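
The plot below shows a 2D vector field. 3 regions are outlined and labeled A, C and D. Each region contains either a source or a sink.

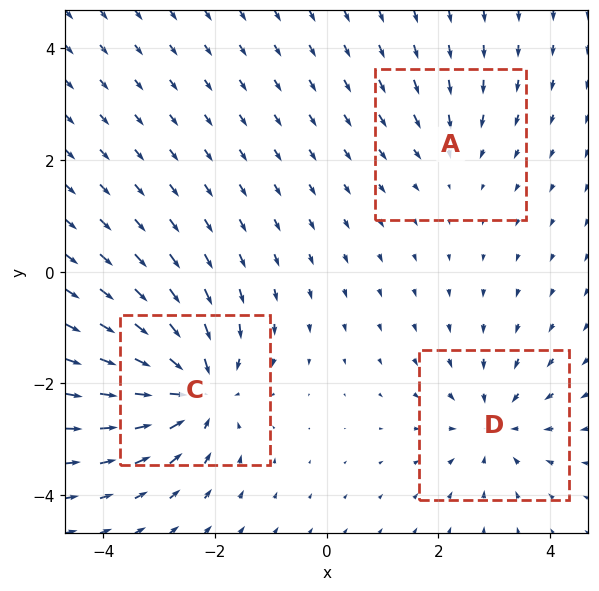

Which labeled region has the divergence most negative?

C

Divergence at each region's feature centre — A: about -2, C: about -5, D: about -3. Region C is most negative.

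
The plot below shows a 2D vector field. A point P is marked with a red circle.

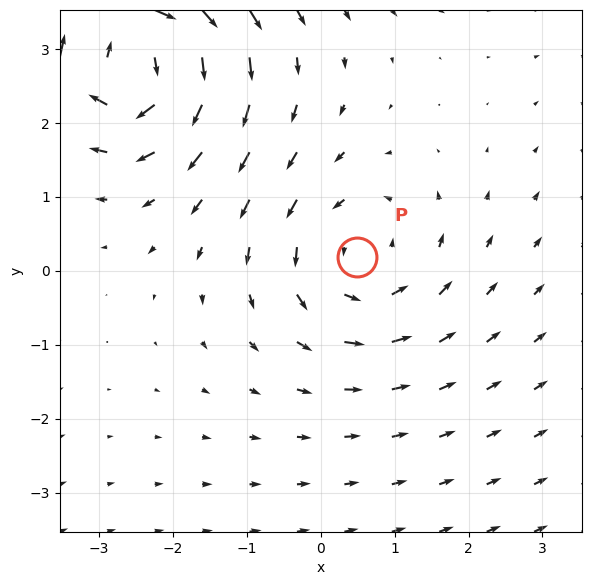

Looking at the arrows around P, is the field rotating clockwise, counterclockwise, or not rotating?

counterclockwise

Near P at (0.5, 0.2) the arrows circulate counterclockwise. The curl (z-component) there is about +3; positive curl means counterclockwise rotation.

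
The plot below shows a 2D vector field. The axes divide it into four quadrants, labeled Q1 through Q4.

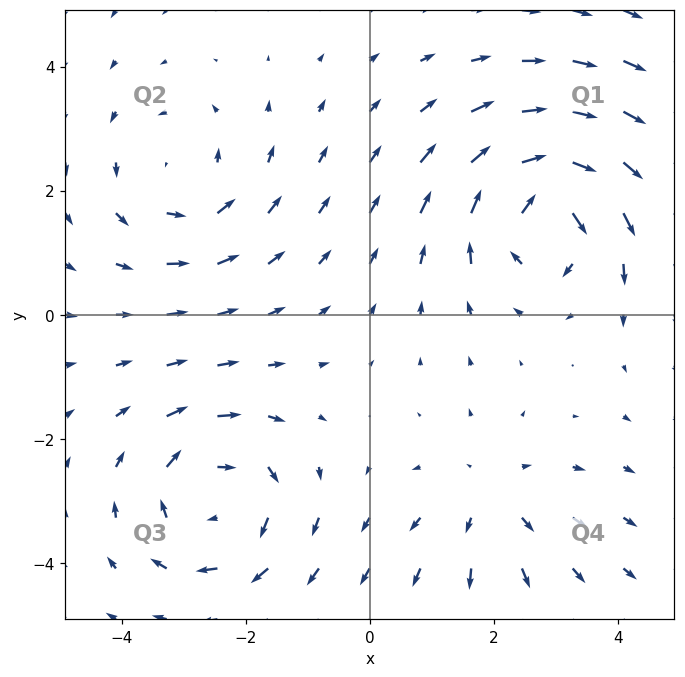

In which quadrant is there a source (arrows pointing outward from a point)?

The source sits at approximately (2.0, -3.0), which lies in quadrant Q4. The divergence there is about +2, positive as expected for a source.

Q4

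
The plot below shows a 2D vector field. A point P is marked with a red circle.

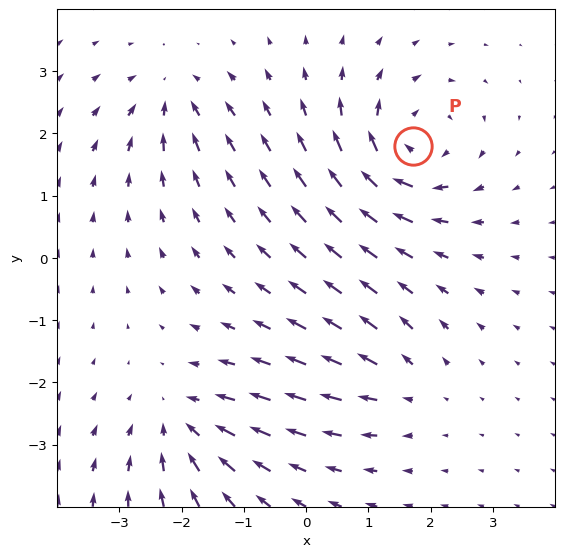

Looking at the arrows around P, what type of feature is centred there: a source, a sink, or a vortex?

At P (1.7, 1.8) the arrows circulate clockwise. Divergence ≈0, curl about -6 — near-zero divergence with nonzero curl is a vortex.

vortex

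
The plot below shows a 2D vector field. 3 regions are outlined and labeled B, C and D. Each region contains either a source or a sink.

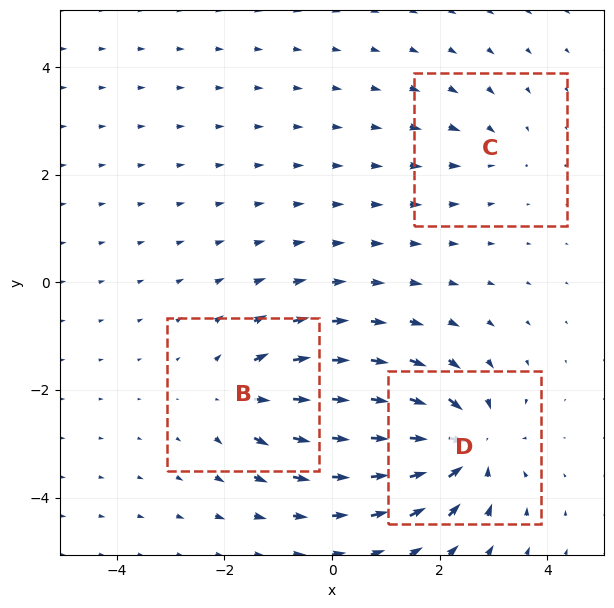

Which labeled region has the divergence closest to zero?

Divergence at each region's feature centre — B: about +4, C: about -2, D: about -6. Region C is closest to zero.

C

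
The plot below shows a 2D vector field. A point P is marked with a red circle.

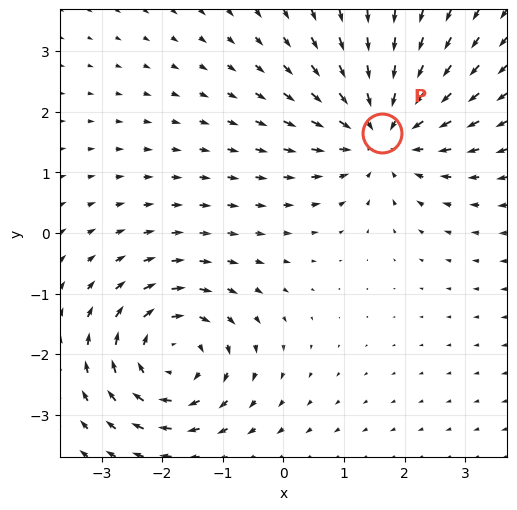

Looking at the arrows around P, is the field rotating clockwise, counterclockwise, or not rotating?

not rotating

Near P at (1.6, 1.7) the arrows show no circulation. The curl there is ≈0.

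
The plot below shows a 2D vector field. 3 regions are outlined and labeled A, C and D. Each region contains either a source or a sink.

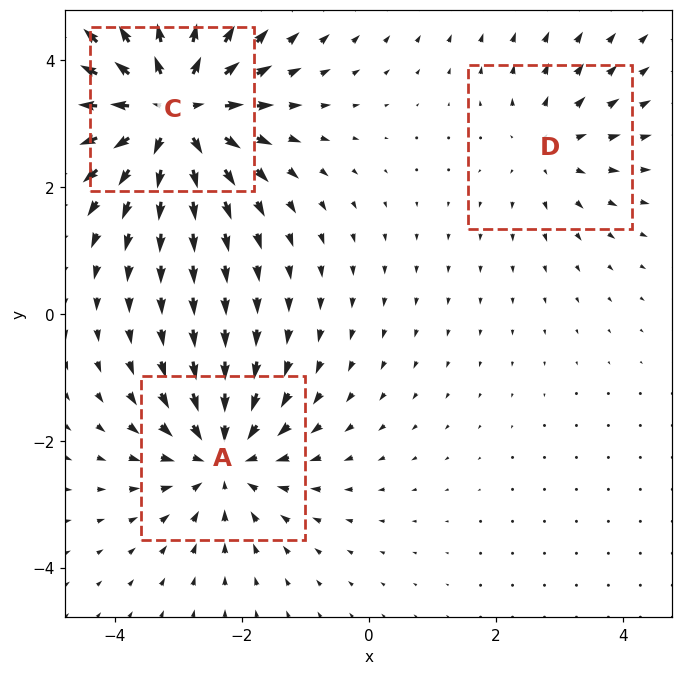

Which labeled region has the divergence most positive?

Divergence at each region's feature centre — A: about -3, C: about +5, D: about +2. Region C is most positive.

C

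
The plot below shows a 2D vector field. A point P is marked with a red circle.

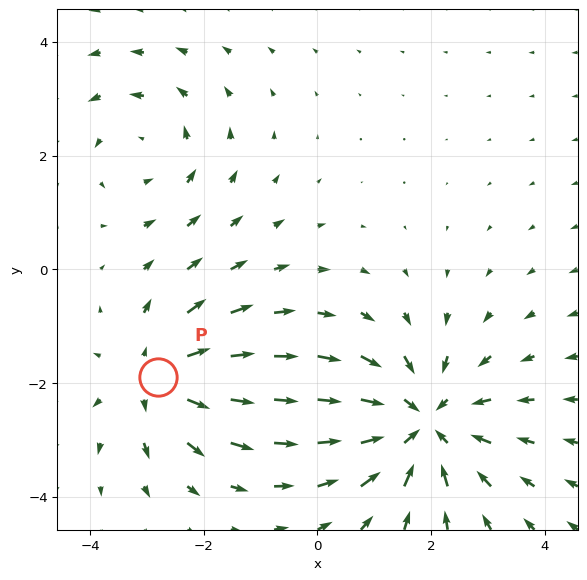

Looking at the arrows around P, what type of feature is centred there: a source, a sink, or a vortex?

At P (-2.8, -1.9) the arrows spread outward. Divergence about +4, curl ≈0 — positive divergence with near-zero curl is a source.

source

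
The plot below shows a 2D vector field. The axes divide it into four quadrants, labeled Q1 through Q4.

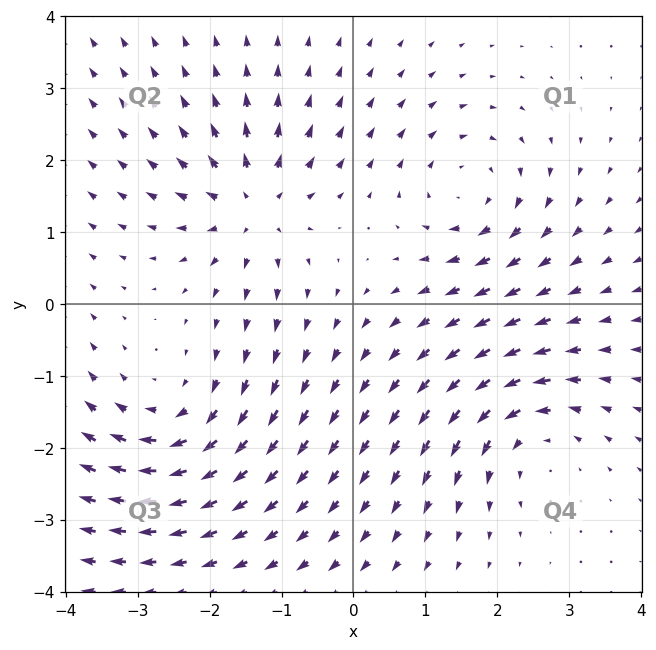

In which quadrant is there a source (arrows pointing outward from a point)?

Q2

The source sits at approximately (-1.4, 1.4), which lies in quadrant Q2. The divergence there is about +5, positive as expected for a source.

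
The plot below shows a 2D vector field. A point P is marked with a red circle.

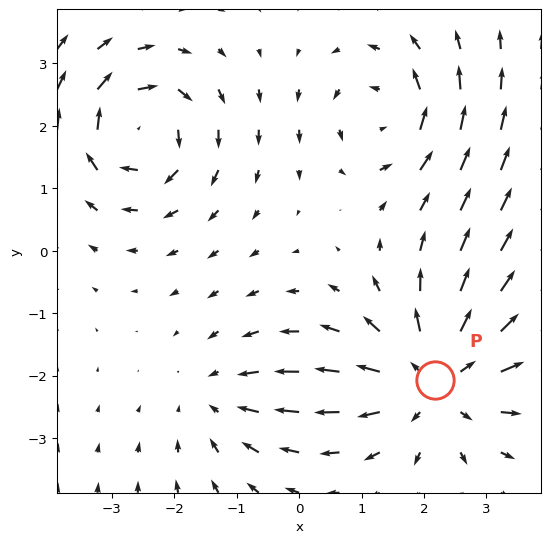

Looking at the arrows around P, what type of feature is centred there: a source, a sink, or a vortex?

source

At P (2.2, -2.1) the arrows spread outward. Divergence about +4, curl ≈0 — positive divergence with near-zero curl is a source.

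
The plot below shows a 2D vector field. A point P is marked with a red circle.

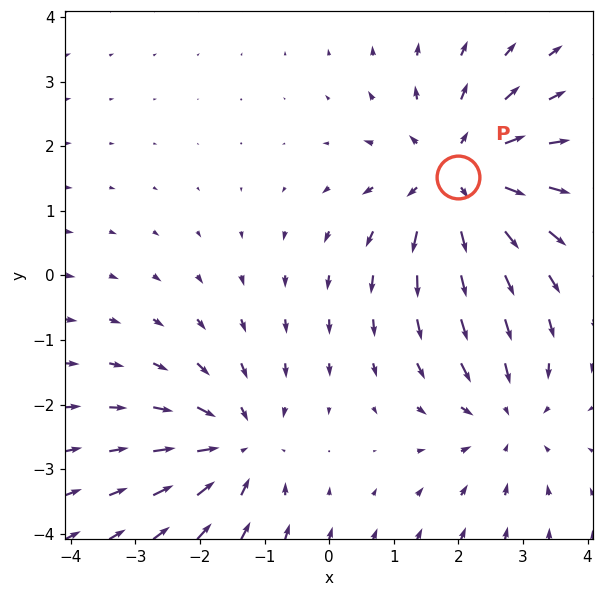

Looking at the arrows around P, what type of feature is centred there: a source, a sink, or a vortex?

source

At P (2.0, 1.5) the arrows spread outward. Divergence about +4, curl ≈0 — positive divergence with near-zero curl is a source.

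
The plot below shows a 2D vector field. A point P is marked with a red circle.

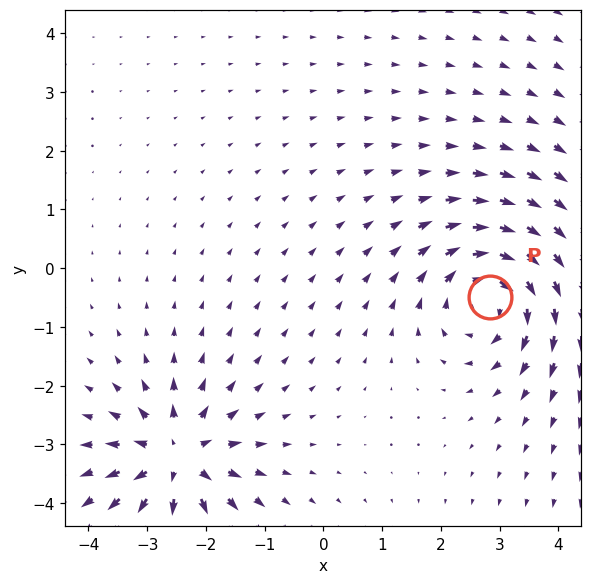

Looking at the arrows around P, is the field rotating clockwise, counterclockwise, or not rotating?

clockwise

Near P at (2.8, -0.5) the arrows circulate clockwise. The curl (z-component) there is about -4; negative curl means clockwise rotation.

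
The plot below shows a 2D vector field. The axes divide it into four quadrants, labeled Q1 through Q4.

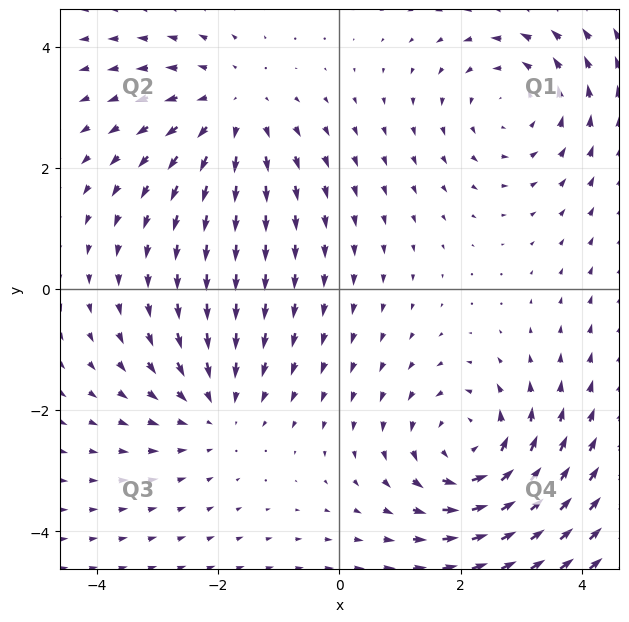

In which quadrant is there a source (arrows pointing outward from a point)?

Q2

The source sits at approximately (-1.8, 2.9), which lies in quadrant Q2. The divergence there is about +3, positive as expected for a source.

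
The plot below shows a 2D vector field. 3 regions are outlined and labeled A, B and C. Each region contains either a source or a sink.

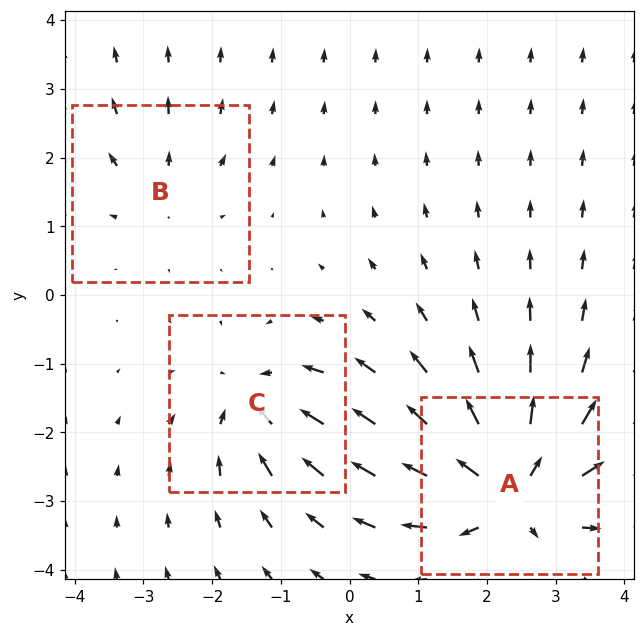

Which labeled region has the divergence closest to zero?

B

Divergence at each region's feature centre — A: about +6, B: about +2, C: about -4. Region B is closest to zero.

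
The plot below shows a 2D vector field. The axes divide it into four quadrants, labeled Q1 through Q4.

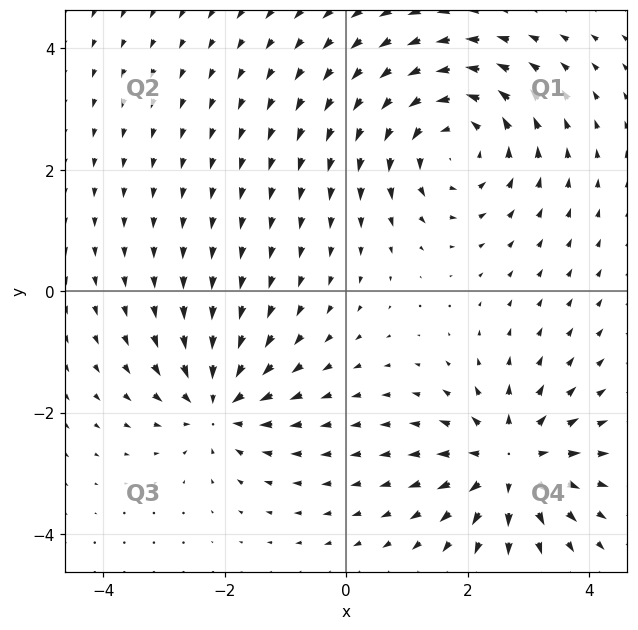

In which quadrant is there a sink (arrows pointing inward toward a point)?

Q3

The sink sits at approximately (-2.1, -1.9), which lies in quadrant Q3. The divergence there is about -4, negative as expected for a sink.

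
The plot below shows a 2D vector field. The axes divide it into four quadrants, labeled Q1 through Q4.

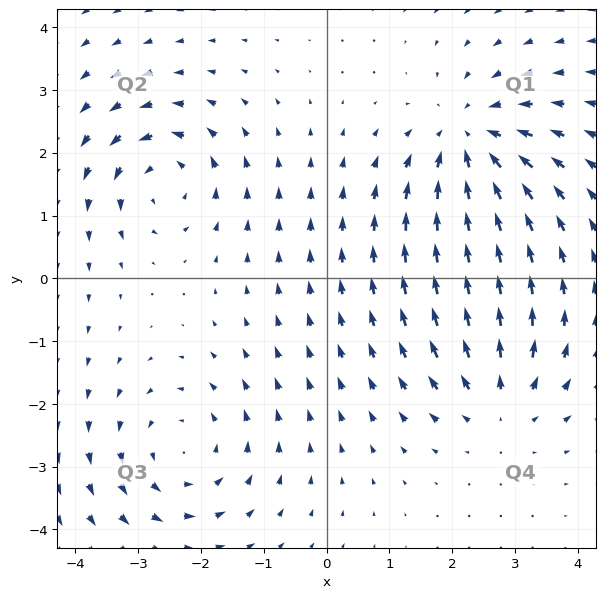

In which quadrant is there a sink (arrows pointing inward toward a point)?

Q1

The sink sits at approximately (2.3, 2.2), which lies in quadrant Q1. The divergence there is about -5, negative as expected for a sink.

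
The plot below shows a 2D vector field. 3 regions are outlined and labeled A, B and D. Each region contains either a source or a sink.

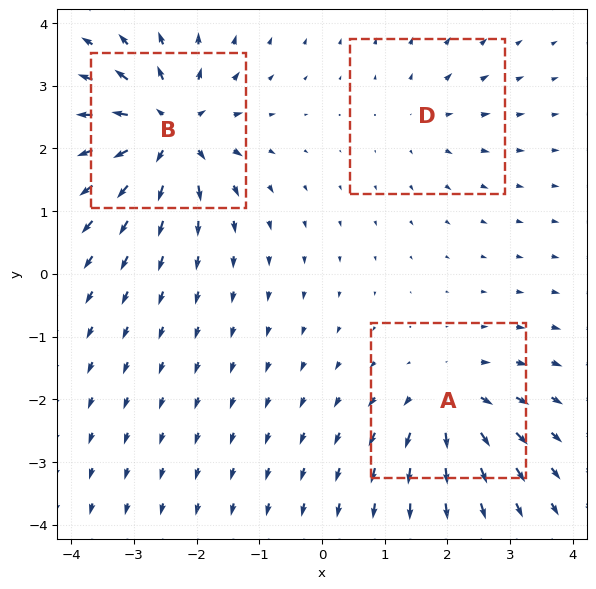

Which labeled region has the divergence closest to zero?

Divergence at each region's feature centre — A: about +4, B: about +7, D: about +2. Region D is closest to zero.

D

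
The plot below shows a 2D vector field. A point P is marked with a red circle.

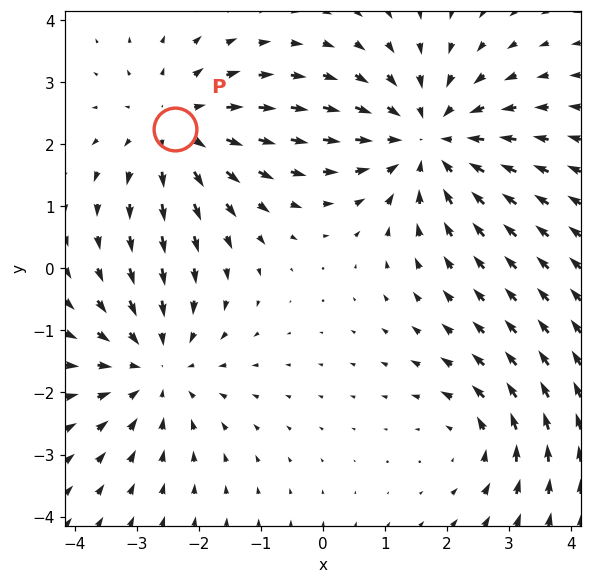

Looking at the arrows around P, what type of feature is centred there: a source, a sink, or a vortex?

At P (-2.4, 2.2) the arrows spread outward. Divergence about +3, curl ≈0 — positive divergence with near-zero curl is a source.

source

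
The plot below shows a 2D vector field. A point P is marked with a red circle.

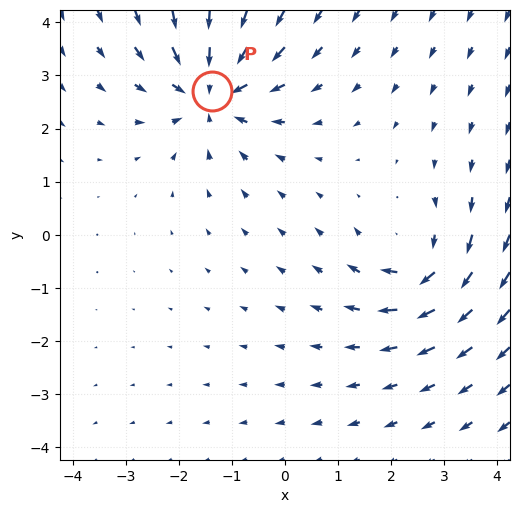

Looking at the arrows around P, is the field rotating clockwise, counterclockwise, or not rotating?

not rotating

Near P at (-1.4, 2.7) the arrows show no circulation. The curl there is ≈0.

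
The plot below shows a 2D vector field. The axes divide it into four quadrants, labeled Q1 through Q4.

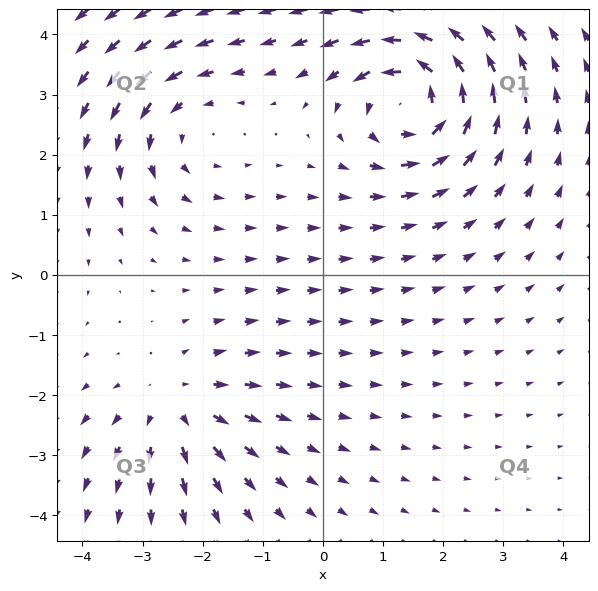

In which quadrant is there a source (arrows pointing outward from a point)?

Q3

The source sits at approximately (-2.4, -2.2), which lies in quadrant Q3. The divergence there is about +3, positive as expected for a source.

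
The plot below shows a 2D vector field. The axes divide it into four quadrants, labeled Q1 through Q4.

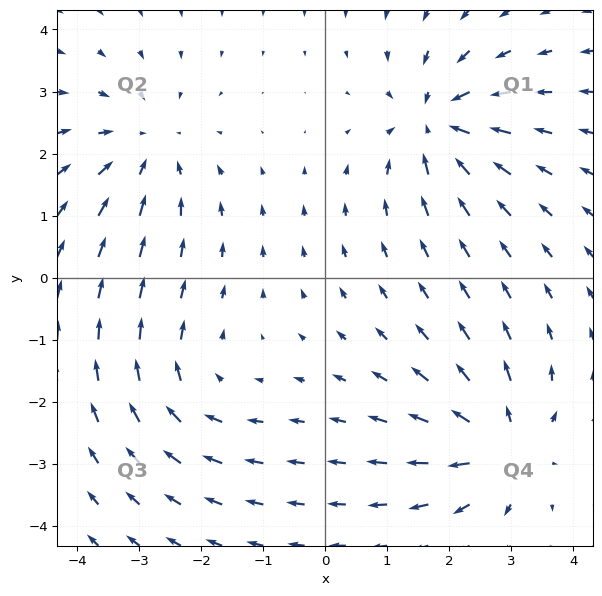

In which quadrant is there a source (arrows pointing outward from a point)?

The source sits at approximately (2.8, -2.7), which lies in quadrant Q4. The divergence there is about +6, positive as expected for a source.

Q4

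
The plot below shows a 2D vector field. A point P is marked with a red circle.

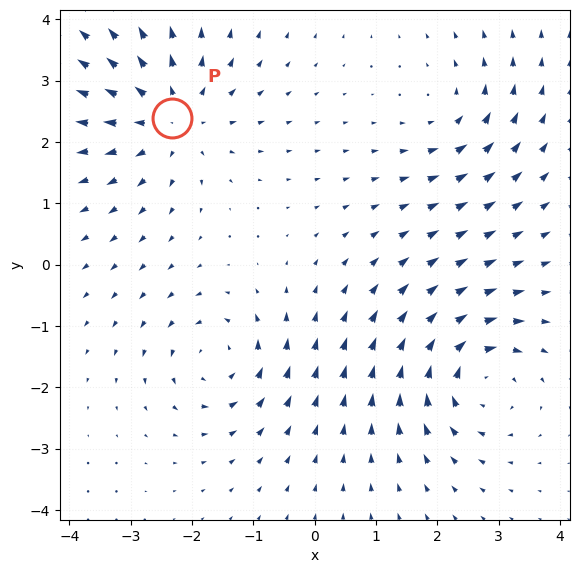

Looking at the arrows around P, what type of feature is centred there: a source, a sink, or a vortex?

At P (-2.3, 2.4) the arrows spread outward. Divergence about +5, curl ≈0 — positive divergence with near-zero curl is a source.

source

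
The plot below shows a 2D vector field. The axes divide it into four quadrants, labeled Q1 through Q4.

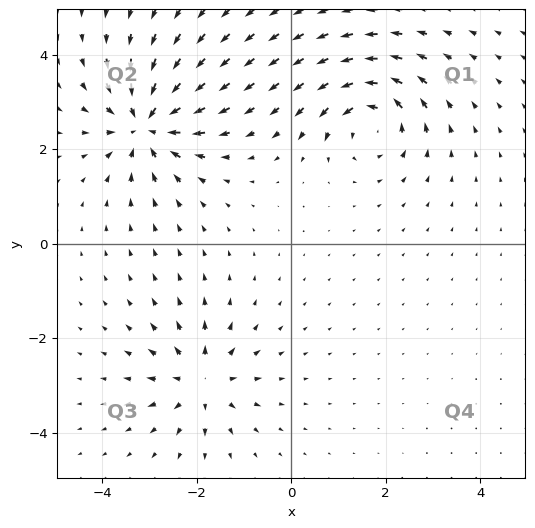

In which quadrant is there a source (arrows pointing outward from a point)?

Q3

The source sits at approximately (-1.9, -2.9), which lies in quadrant Q3. The divergence there is about +5, positive as expected for a source.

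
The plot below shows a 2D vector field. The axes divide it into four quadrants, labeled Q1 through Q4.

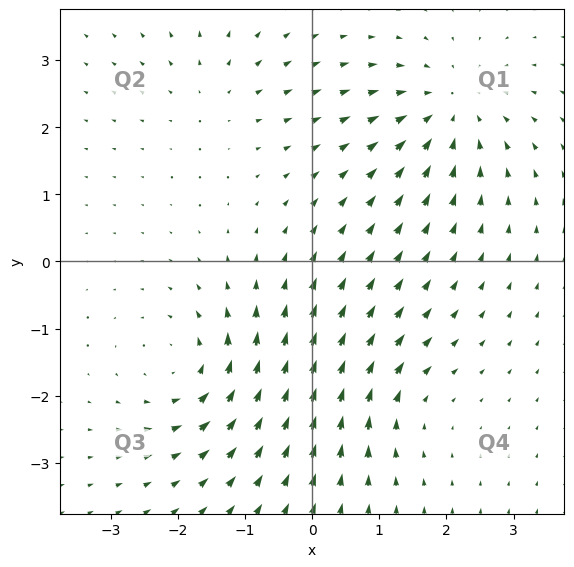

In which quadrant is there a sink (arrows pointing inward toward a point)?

Q1

The sink sits at approximately (2.1, 2.3), which lies in quadrant Q1. The divergence there is about -5, negative as expected for a sink.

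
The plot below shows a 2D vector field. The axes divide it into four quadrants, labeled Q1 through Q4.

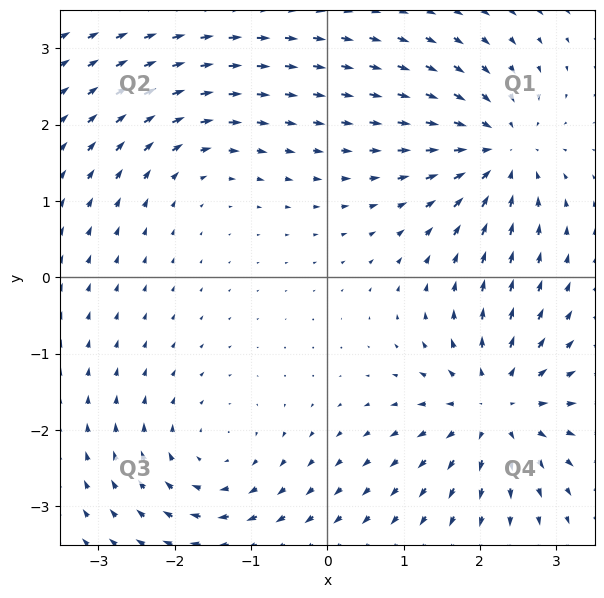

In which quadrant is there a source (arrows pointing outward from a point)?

Q4

The source sits at approximately (2.2, -1.7), which lies in quadrant Q4. The divergence there is about +7, positive as expected for a source.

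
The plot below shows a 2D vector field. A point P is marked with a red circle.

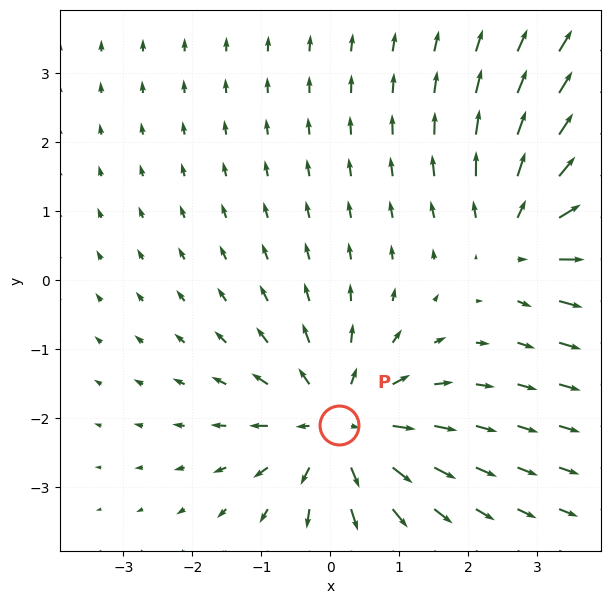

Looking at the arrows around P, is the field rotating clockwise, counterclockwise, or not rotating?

Near P at (0.1, -2.1) the arrows show no circulation. The curl there is ≈0.

not rotating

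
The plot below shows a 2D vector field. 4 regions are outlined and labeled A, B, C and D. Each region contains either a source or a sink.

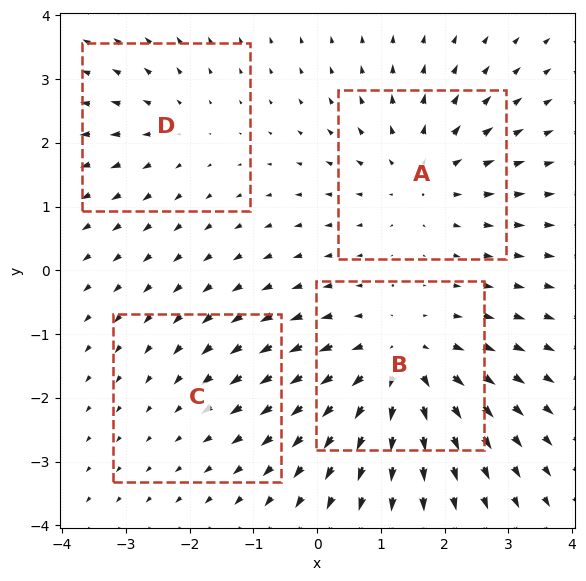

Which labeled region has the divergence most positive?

Divergence at each region's feature centre — A: about +4, B: about +6, C: about -2, D: about +3. Region B is most positive.

B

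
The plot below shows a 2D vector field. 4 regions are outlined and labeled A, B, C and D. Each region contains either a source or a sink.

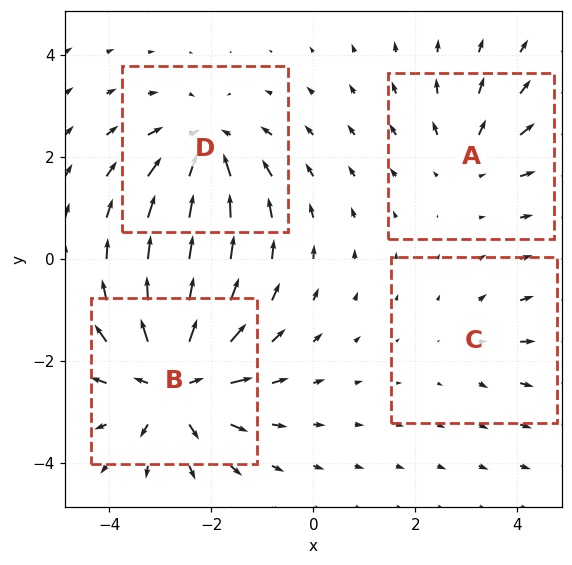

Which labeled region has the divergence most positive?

Divergence at each region's feature centre — A: about +3, B: about +7, C: about +2, D: about -5. Region B is most positive.

B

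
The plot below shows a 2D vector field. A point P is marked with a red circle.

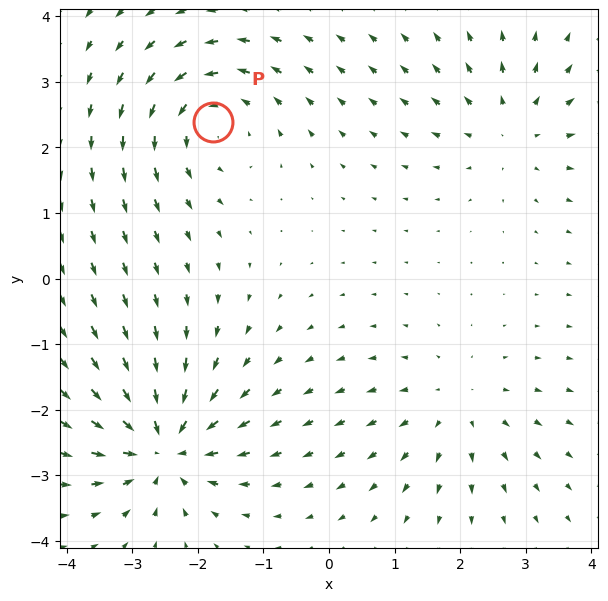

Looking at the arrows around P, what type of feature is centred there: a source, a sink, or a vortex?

At P (-1.8, 2.4) the arrows circulate counterclockwise. Divergence ≈0, curl about +5 — near-zero divergence with nonzero curl is a vortex.

vortex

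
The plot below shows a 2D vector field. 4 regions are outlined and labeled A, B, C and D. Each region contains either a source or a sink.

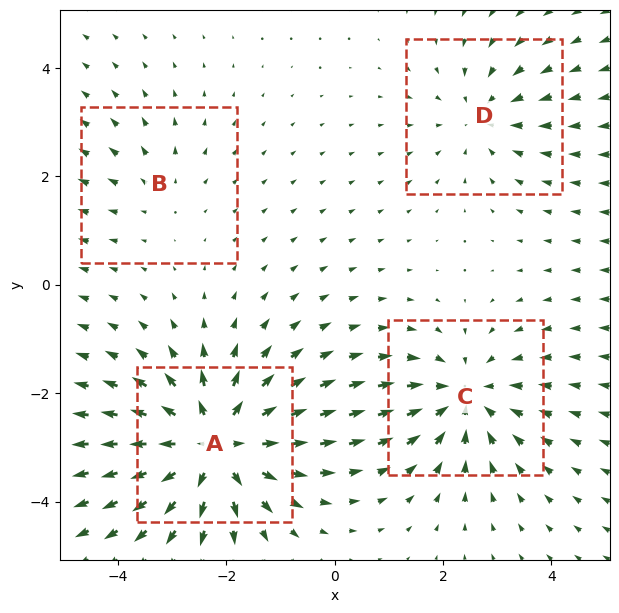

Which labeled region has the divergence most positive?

Divergence at each region's feature centre — A: about +6, B: about +2, C: about -4, D: about -3. Region A is most positive.

A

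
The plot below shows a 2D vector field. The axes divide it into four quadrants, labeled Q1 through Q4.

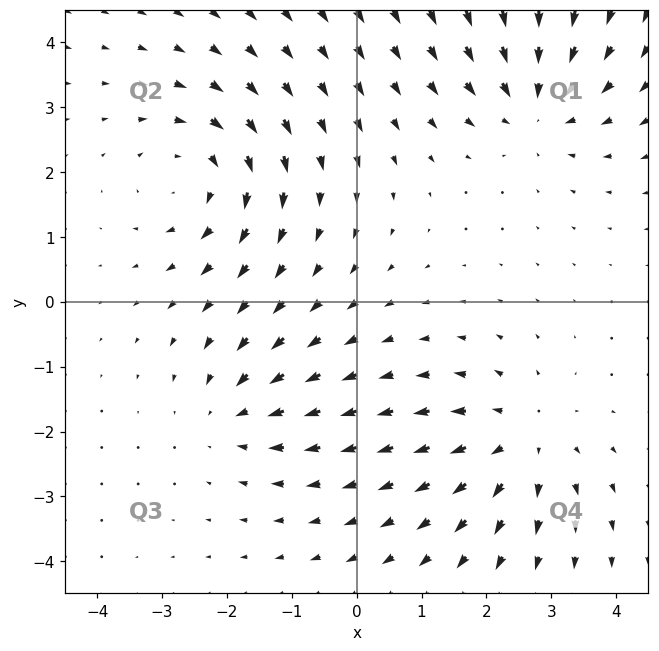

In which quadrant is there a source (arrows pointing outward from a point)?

Q4

The source sits at approximately (2.5, -2.1), which lies in quadrant Q4. The divergence there is about +4, positive as expected for a source.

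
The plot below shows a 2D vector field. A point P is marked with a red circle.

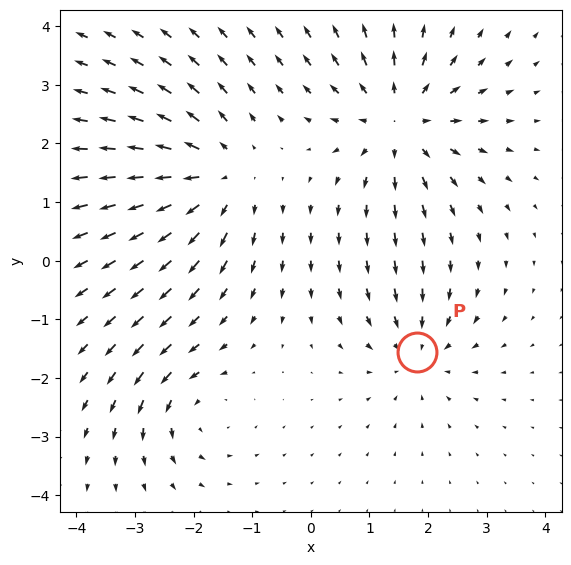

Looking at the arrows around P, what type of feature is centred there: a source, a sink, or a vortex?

At P (1.8, -1.6) the arrows converge inward. Divergence about -4, curl ≈0 — negative divergence with near-zero curl is a sink.

sink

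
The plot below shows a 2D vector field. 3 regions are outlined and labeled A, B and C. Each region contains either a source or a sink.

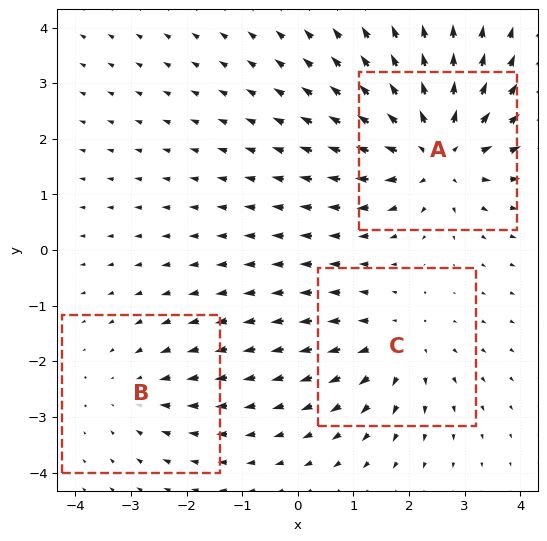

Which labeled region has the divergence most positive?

A

Divergence at each region's feature centre — A: about +5, B: about -2, C: about +3. Region A is most positive.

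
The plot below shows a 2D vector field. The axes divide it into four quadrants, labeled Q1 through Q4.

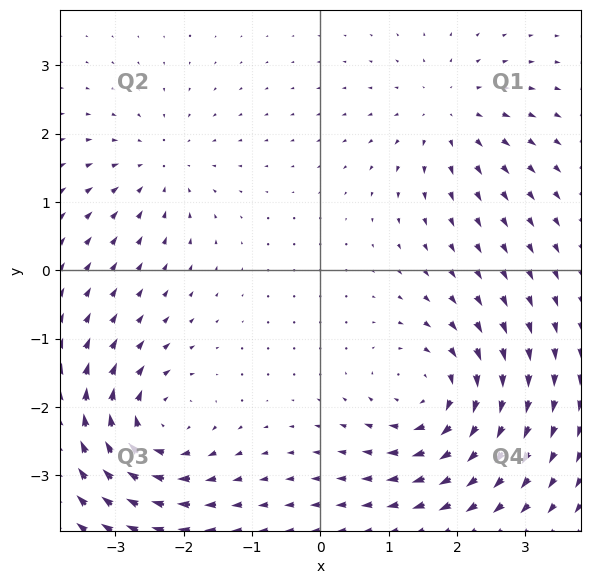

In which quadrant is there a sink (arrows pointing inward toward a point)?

The sink sits at approximately (-2.4, 1.5), which lies in quadrant Q2. The divergence there is about -3, negative as expected for a sink.

Q2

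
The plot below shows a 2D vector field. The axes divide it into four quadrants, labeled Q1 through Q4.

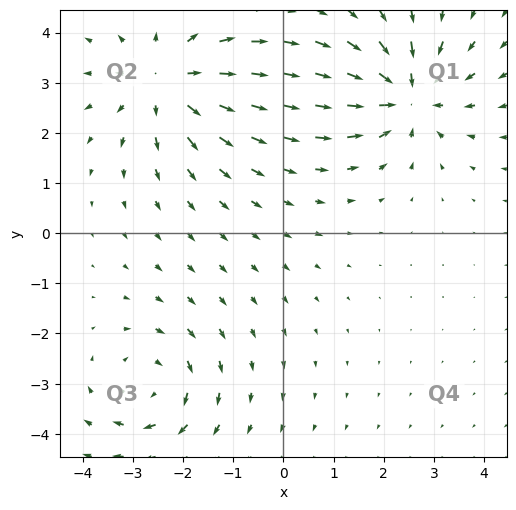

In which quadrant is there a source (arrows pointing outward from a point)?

The source sits at approximately (-2.3, 3.0), which lies in quadrant Q2. The divergence there is about +4, positive as expected for a source.

Q2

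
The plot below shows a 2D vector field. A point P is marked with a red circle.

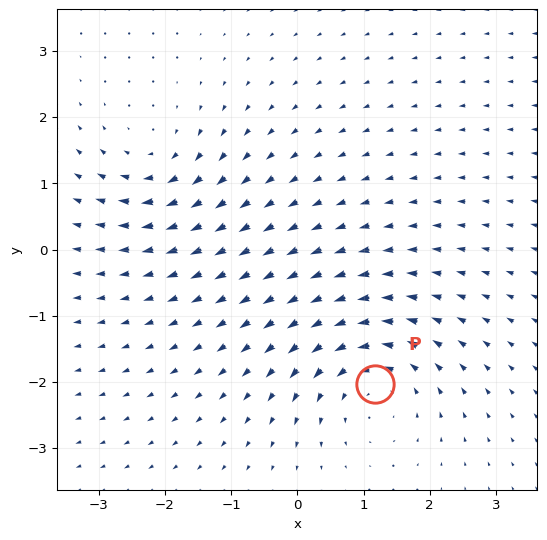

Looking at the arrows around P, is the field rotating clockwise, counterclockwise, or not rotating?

Near P at (1.2, -2.0) the arrows circulate counterclockwise. The curl (z-component) there is about +4; positive curl means counterclockwise rotation.

counterclockwise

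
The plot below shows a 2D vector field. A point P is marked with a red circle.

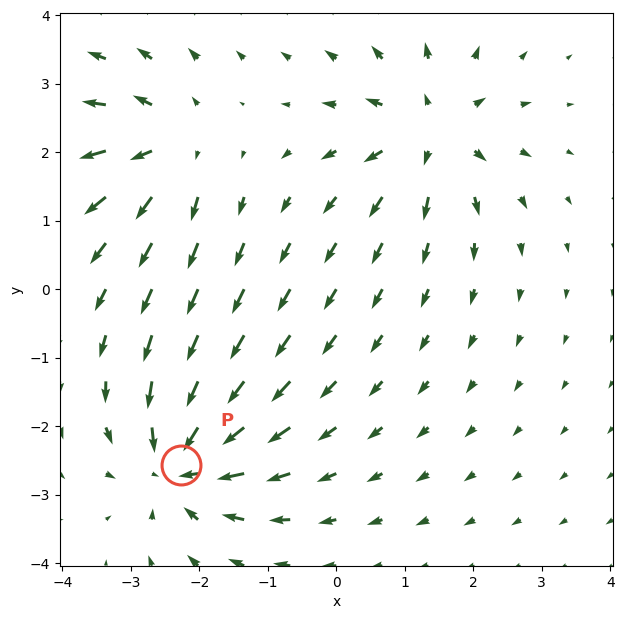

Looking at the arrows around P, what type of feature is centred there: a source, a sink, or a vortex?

At P (-2.3, -2.6) the arrows converge inward. Divergence about -5, curl ≈0 — negative divergence with near-zero curl is a sink.

sink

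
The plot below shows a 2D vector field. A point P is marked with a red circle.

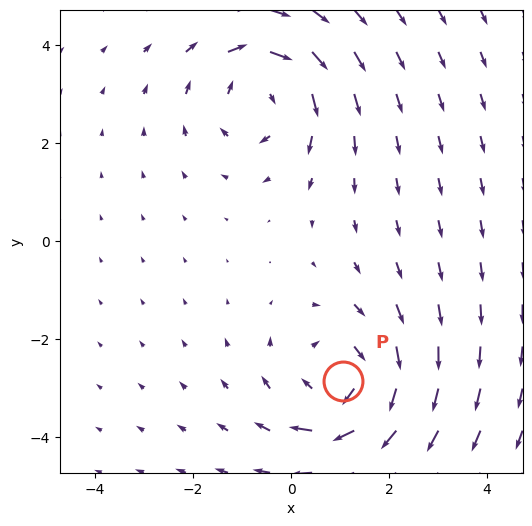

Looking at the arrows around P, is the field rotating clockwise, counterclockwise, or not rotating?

Near P at (1.1, -2.8) the arrows circulate clockwise. The curl (z-component) there is about -3; negative curl means clockwise rotation.

clockwise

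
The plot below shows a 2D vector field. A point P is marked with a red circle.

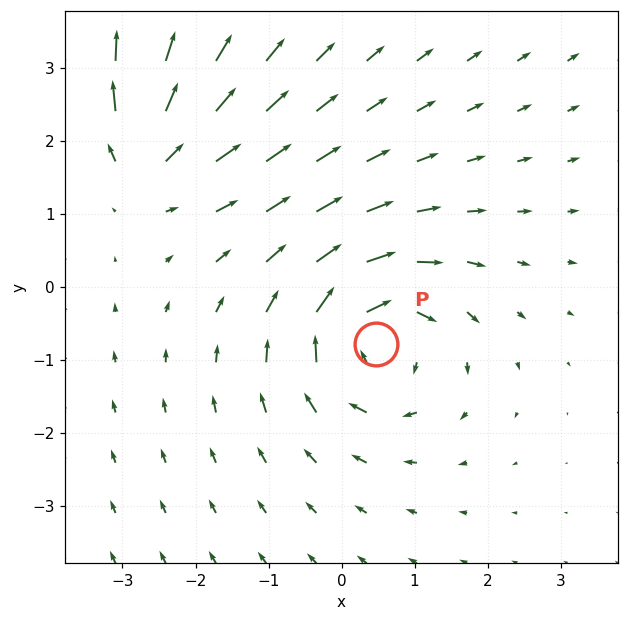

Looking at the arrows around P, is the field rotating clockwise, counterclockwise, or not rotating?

Near P at (0.5, -0.8) the arrows circulate clockwise. The curl (z-component) there is about -6; negative curl means clockwise rotation.

clockwise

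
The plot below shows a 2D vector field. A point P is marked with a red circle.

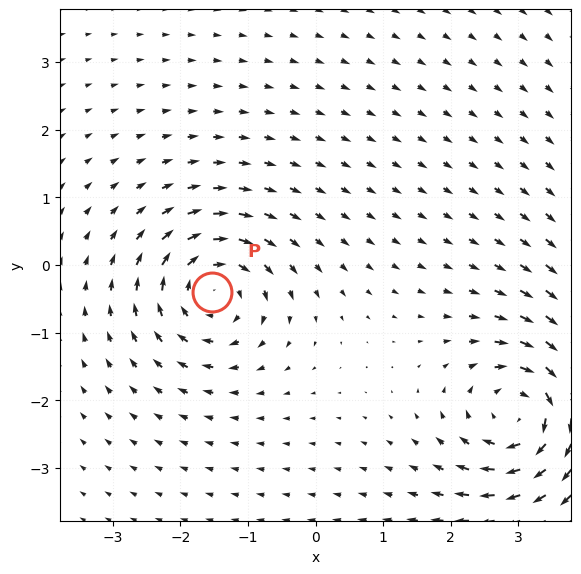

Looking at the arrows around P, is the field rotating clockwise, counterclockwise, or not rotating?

clockwise

Near P at (-1.5, -0.4) the arrows circulate clockwise. The curl (z-component) there is about -5; negative curl means clockwise rotation.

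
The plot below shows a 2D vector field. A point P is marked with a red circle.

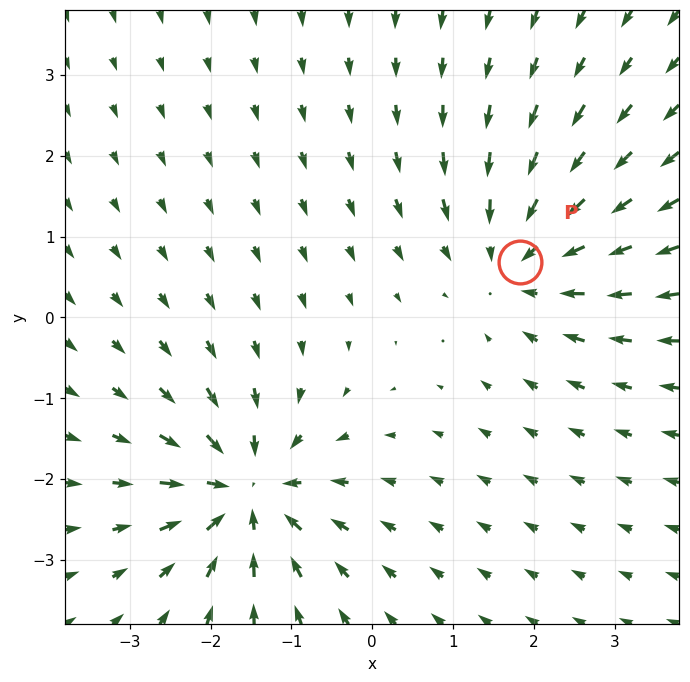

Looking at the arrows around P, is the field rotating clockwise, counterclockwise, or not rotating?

Near P at (1.8, 0.7) the arrows show no circulation. The curl there is ≈0.

not rotating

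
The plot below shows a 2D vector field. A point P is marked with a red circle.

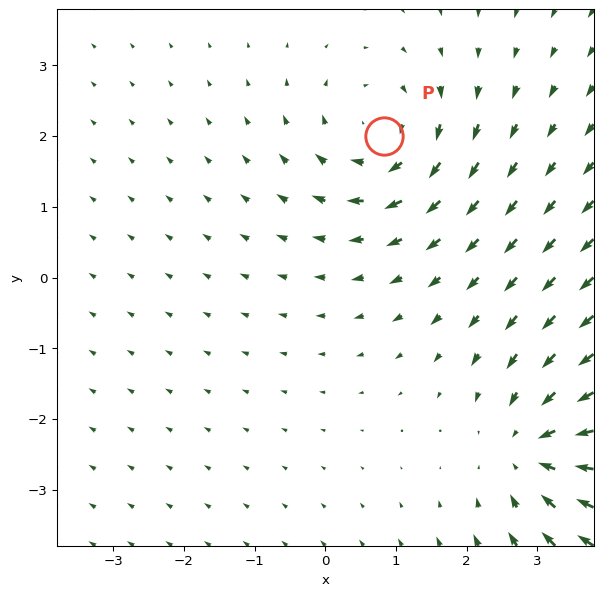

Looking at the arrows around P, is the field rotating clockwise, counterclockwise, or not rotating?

Near P at (0.8, 2.0) the arrows circulate clockwise. The curl (z-component) there is about -4; negative curl means clockwise rotation.

clockwise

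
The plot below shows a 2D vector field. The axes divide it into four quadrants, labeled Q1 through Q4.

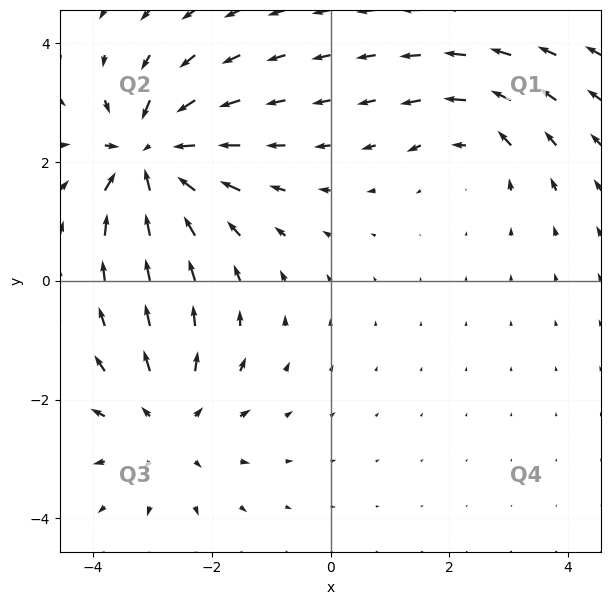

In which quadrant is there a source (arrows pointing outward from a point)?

Q3

The source sits at approximately (-2.7, -2.4), which lies in quadrant Q3. The divergence there is about +3, positive as expected for a source.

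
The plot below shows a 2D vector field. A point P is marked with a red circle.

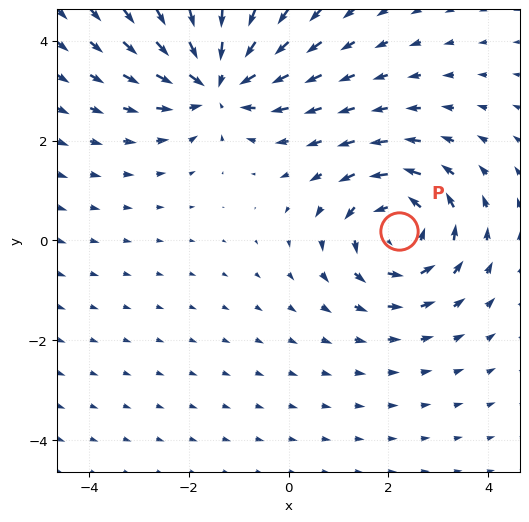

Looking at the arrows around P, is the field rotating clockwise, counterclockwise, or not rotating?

counterclockwise

Near P at (2.2, 0.2) the arrows circulate counterclockwise. The curl (z-component) there is about +3; positive curl means counterclockwise rotation.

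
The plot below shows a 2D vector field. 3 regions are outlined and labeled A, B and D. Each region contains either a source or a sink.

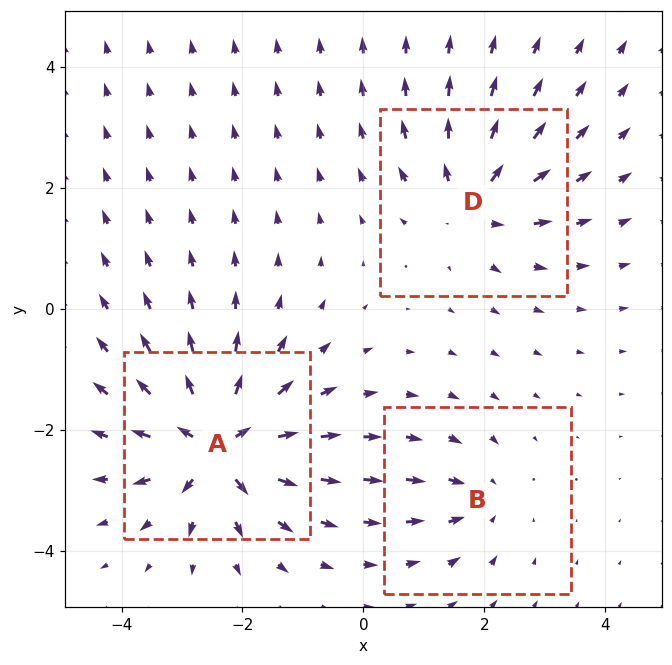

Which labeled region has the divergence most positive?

Divergence at each region's feature centre — A: about +6, B: about -2, D: about +4. Region A is most positive.

A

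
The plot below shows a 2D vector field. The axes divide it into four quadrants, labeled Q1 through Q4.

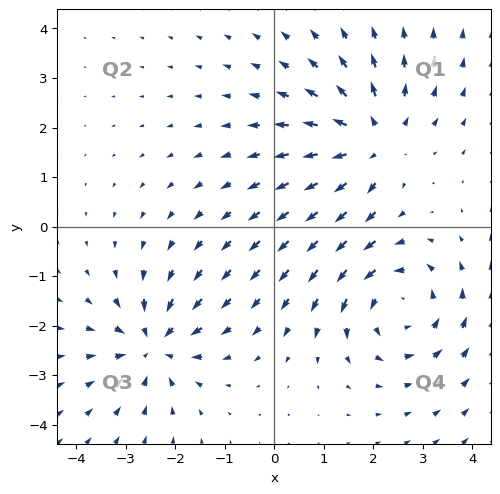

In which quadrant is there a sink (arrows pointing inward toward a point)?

The sink sits at approximately (-2.4, -2.4), which lies in quadrant Q3. The divergence there is about -5, negative as expected for a sink.

Q3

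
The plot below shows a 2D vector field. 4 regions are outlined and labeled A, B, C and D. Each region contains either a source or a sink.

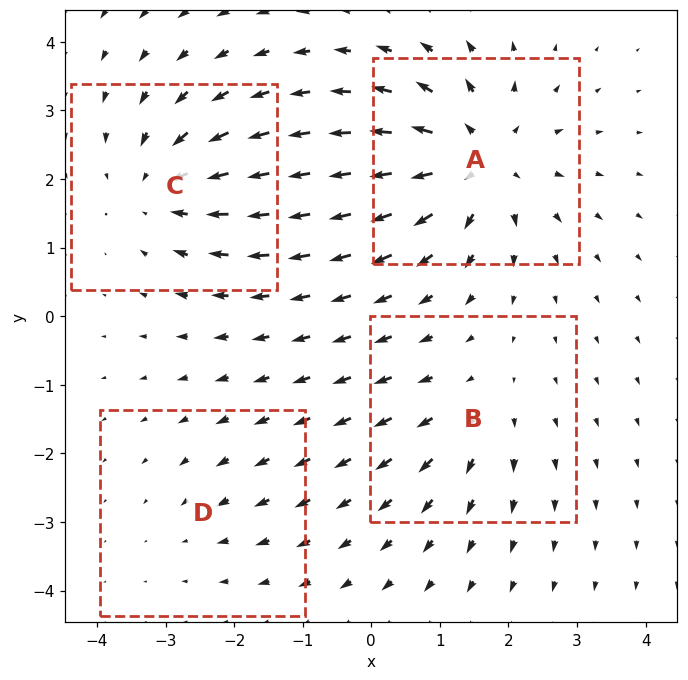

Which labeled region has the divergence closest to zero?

Divergence at each region's feature centre — A: about +6, B: about +3, C: about -5, D: about -2. Region D is closest to zero.

D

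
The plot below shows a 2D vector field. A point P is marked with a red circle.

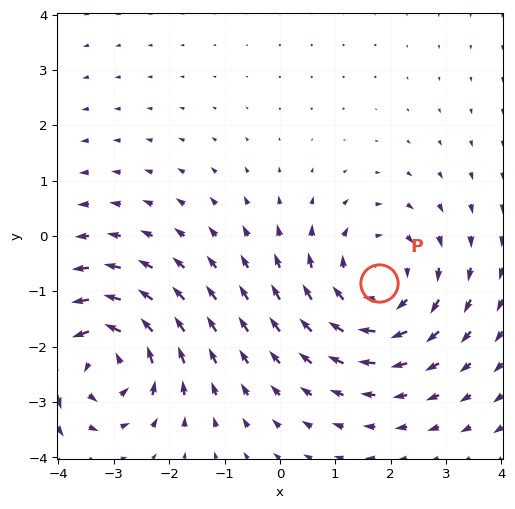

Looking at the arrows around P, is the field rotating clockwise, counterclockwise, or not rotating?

clockwise

Near P at (1.8, -0.8) the arrows circulate clockwise. The curl (z-component) there is about -4; negative curl means clockwise rotation.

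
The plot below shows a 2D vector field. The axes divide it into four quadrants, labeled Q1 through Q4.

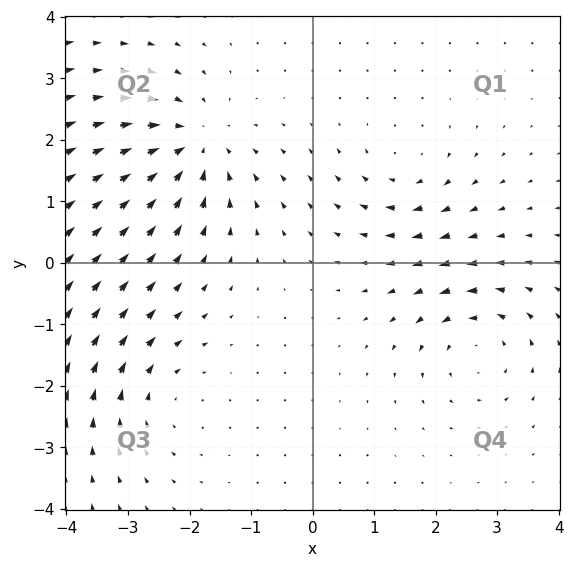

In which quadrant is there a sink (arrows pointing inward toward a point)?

Q2

The sink sits at approximately (-1.9, 1.9), which lies in quadrant Q2. The divergence there is about -5, negative as expected for a sink.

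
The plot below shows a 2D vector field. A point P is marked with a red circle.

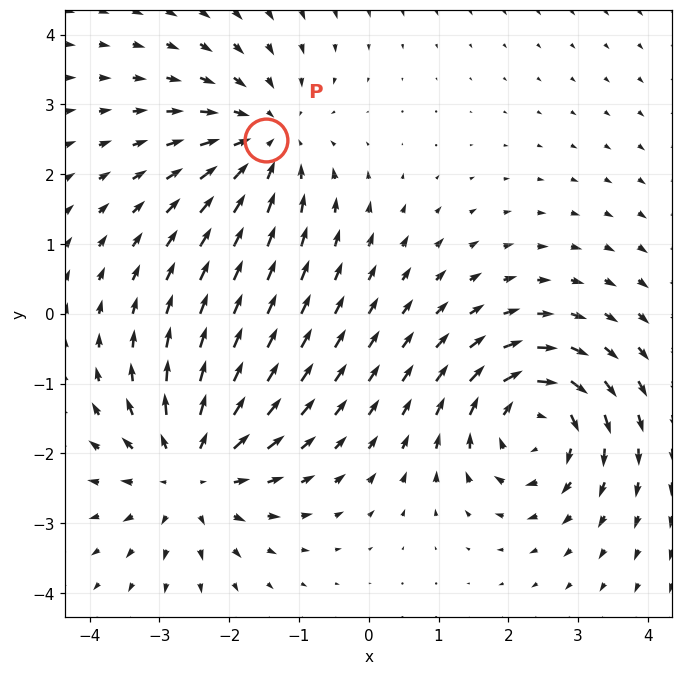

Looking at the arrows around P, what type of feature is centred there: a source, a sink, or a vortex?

At P (-1.5, 2.5) the arrows converge inward. Divergence about -4, curl ≈0 — negative divergence with near-zero curl is a sink.

sink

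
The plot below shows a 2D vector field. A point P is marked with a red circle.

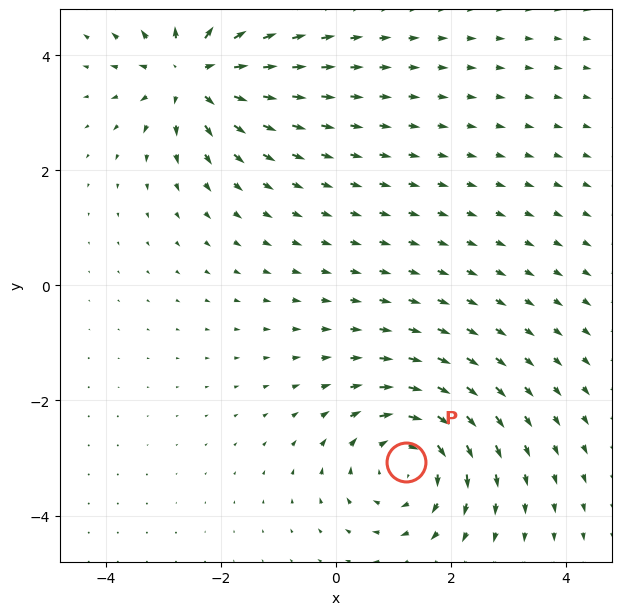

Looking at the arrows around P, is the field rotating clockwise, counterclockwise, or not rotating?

clockwise

Near P at (1.2, -3.1) the arrows circulate clockwise. The curl (z-component) there is about -5; negative curl means clockwise rotation.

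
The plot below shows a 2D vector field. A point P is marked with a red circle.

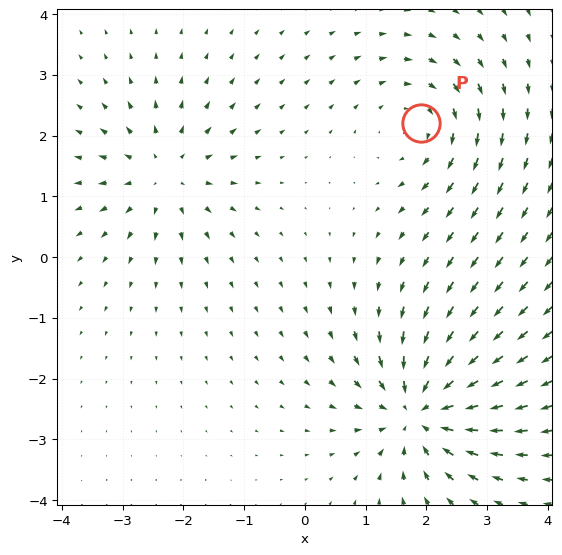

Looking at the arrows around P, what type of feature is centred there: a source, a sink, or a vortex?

At P (1.9, 2.2) the arrows circulate clockwise. Divergence ≈0, curl about -3 — near-zero divergence with nonzero curl is a vortex.

vortex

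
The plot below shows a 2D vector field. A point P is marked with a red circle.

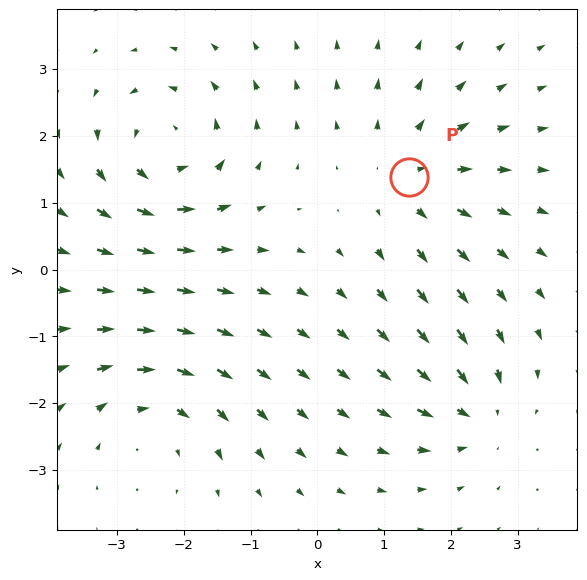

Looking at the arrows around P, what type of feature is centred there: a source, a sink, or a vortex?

At P (1.4, 1.4) the arrows spread outward. Divergence about +3, curl ≈0 — positive divergence with near-zero curl is a source.

source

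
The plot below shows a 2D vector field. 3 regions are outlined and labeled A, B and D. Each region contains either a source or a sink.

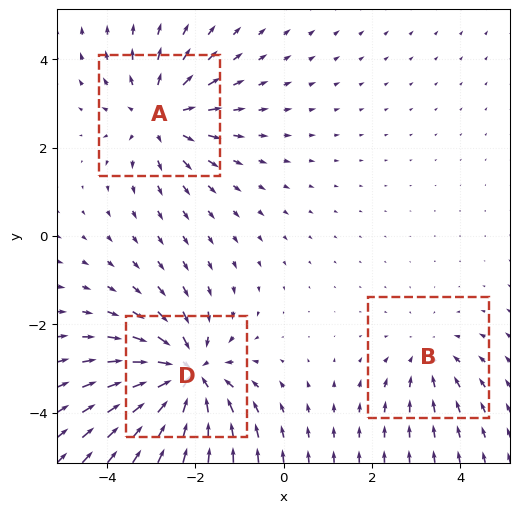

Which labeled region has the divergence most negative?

Divergence at each region's feature centre — A: about +3, B: about -2, D: about -5. Region D is most negative.

D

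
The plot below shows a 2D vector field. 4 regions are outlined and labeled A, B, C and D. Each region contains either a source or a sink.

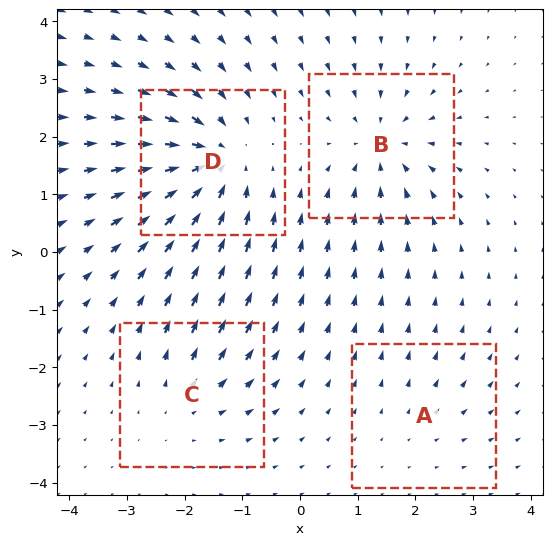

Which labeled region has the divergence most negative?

D

Divergence at each region's feature centre — A: about +2, B: about -5, C: about +3, D: about -7. Region D is most negative.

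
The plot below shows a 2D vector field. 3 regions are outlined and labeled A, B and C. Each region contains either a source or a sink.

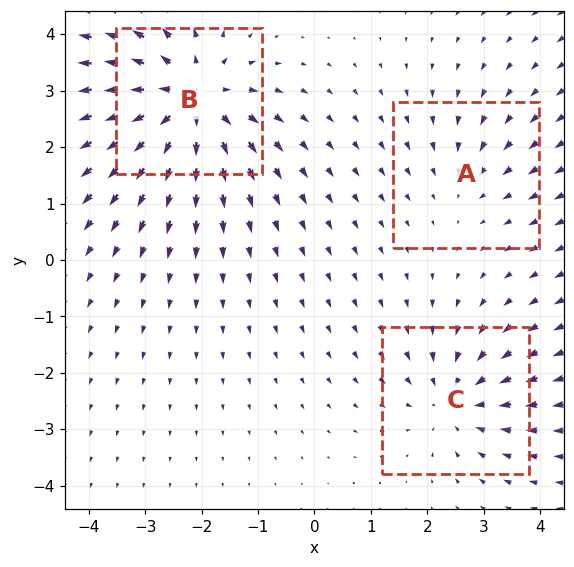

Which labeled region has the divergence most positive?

Divergence at each region's feature centre — A: about -2, B: about +5, C: about -3. Region B is most positive.

B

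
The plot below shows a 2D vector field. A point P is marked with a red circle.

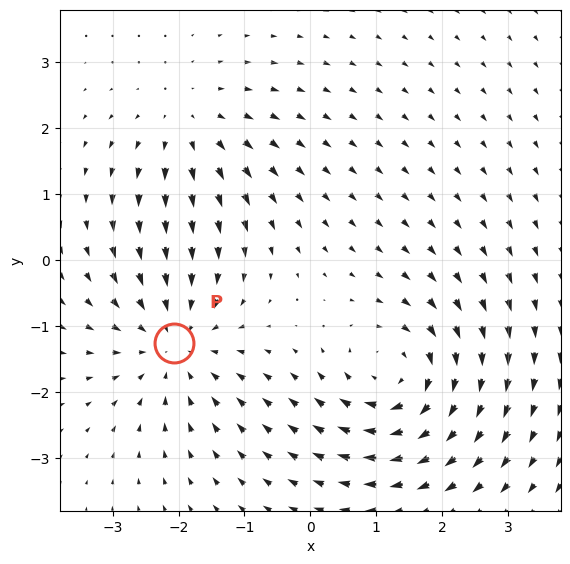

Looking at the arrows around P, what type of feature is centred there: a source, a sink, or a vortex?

sink

At P (-2.1, -1.3) the arrows converge inward. Divergence about -4, curl ≈0 — negative divergence with near-zero curl is a sink.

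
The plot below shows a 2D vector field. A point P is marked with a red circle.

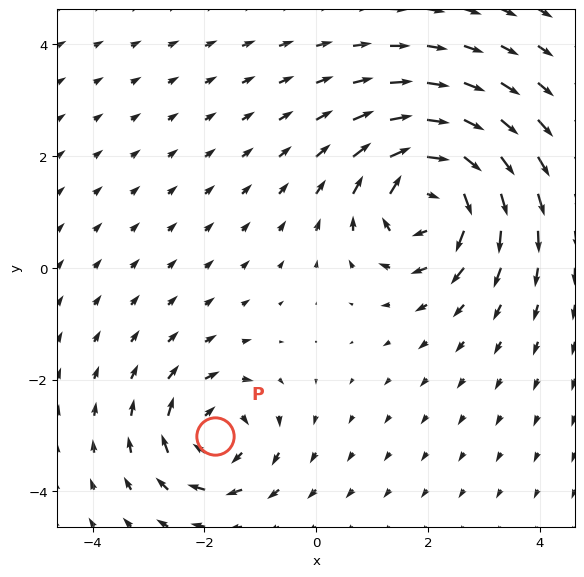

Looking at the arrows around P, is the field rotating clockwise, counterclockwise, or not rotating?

Near P at (-1.8, -3.0) the arrows circulate clockwise. The curl (z-component) there is about -5; negative curl means clockwise rotation.

clockwise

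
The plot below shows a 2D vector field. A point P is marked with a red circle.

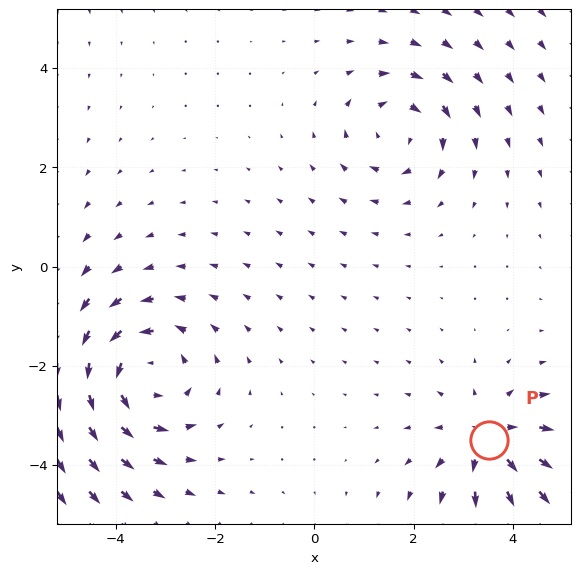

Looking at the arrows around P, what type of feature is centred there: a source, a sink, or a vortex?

source

At P (3.5, -3.5) the arrows spread outward. Divergence about +3, curl ≈0 — positive divergence with near-zero curl is a source.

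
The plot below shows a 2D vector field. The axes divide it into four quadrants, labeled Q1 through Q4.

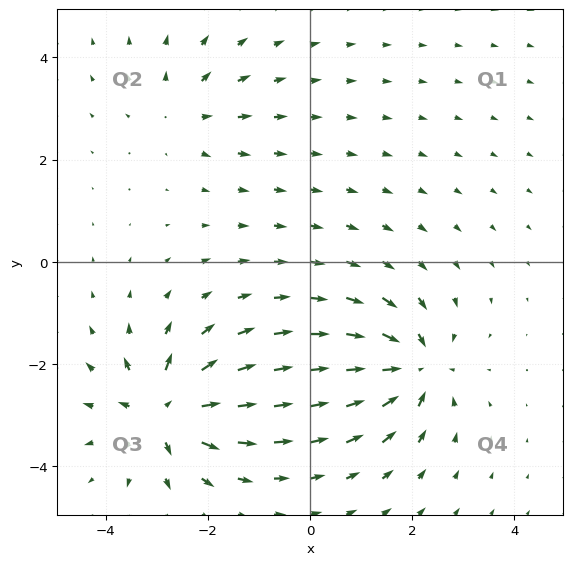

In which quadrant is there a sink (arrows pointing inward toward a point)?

Q4

The sink sits at approximately (2.0, -2.1), which lies in quadrant Q4. The divergence there is about -5, negative as expected for a sink.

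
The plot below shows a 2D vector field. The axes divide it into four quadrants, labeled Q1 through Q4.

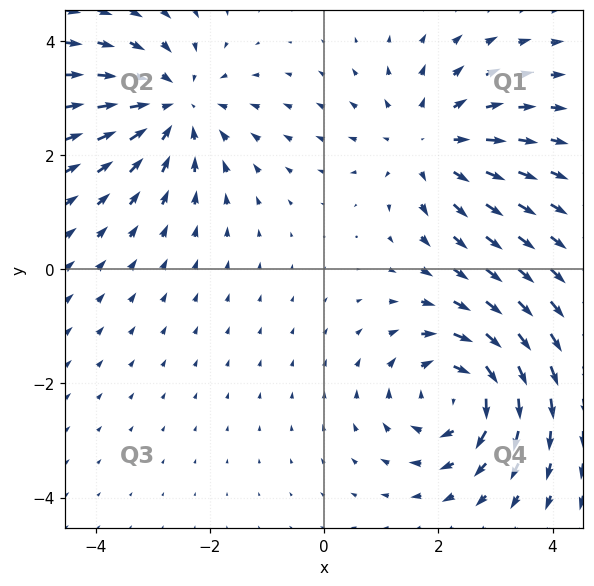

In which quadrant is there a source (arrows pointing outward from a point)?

The source sits at approximately (1.8, 2.2), which lies in quadrant Q1. The divergence there is about +2, positive as expected for a source.

Q1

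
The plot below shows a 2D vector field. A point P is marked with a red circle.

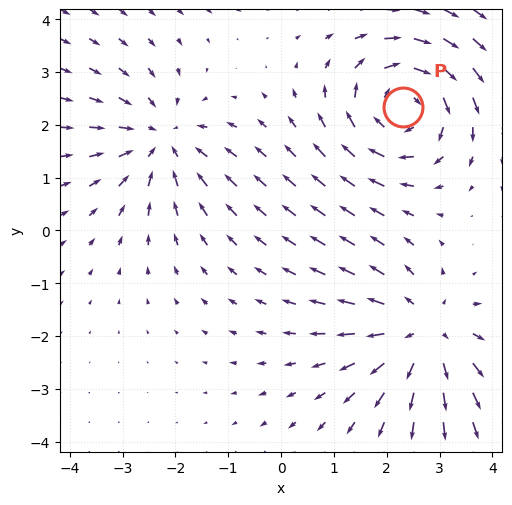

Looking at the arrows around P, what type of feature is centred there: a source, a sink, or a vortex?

At P (2.3, 2.3) the arrows circulate clockwise. Divergence ≈0, curl about -4 — near-zero divergence with nonzero curl is a vortex.

vortex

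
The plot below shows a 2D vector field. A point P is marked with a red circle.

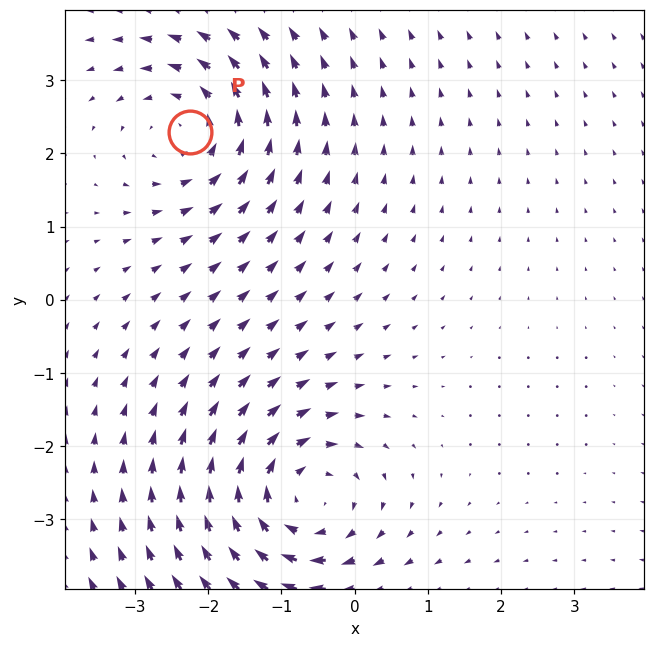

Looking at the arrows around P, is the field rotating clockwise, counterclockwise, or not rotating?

counterclockwise

Near P at (-2.2, 2.3) the arrows circulate counterclockwise. The curl (z-component) there is about +4; positive curl means counterclockwise rotation.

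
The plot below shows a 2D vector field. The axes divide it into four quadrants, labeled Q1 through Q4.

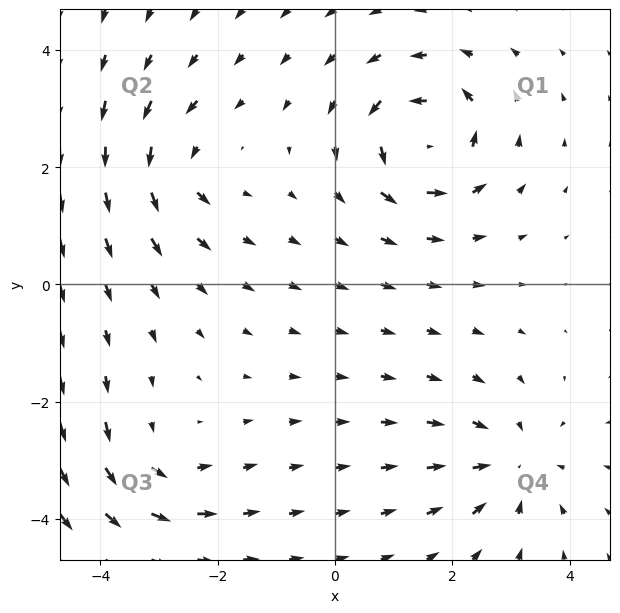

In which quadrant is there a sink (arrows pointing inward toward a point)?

Q4

The sink sits at approximately (3.0, -3.1), which lies in quadrant Q4. The divergence there is about -4, negative as expected for a sink.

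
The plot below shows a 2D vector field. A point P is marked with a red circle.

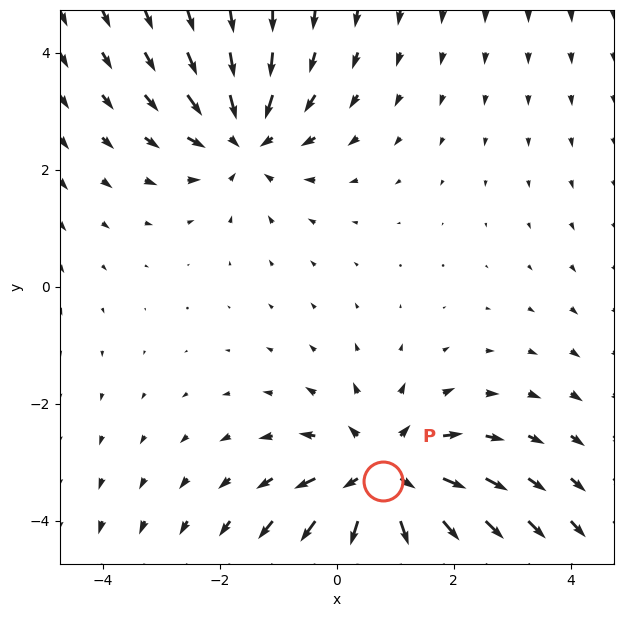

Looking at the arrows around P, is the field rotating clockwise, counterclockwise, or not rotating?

not rotating

Near P at (0.8, -3.3) the arrows show no circulation. The curl there is ≈0.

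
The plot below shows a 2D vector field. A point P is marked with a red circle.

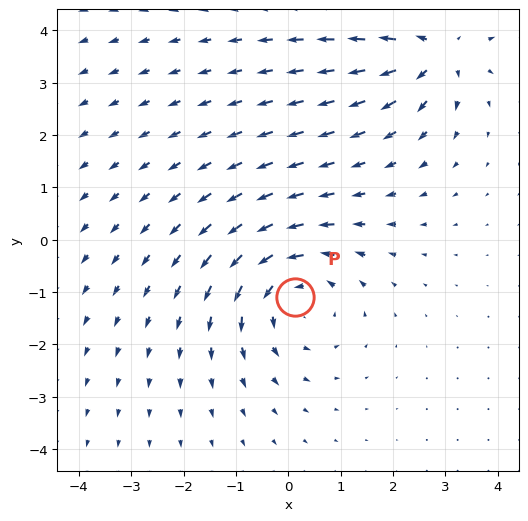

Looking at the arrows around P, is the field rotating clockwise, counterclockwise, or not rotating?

Near P at (0.1, -1.1) the arrows circulate counterclockwise. The curl (z-component) there is about +4; positive curl means counterclockwise rotation.

counterclockwise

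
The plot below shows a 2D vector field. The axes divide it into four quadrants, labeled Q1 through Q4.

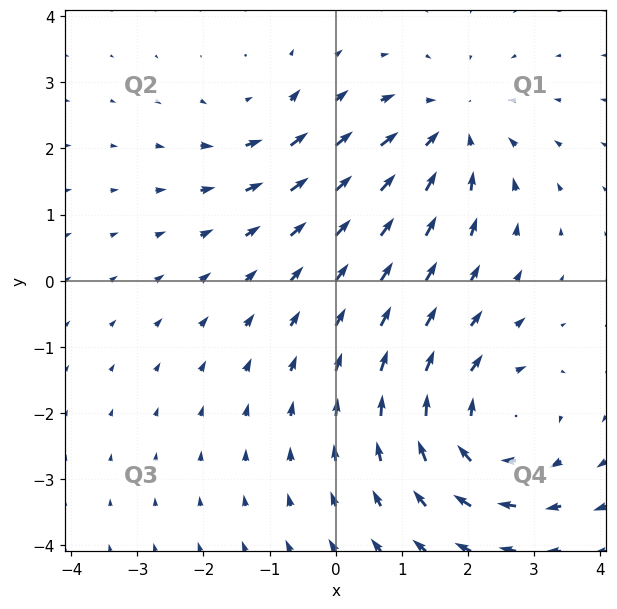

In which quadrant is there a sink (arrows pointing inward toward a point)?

The sink sits at approximately (1.7, 2.3), which lies in quadrant Q1. The divergence there is about -3, negative as expected for a sink.

Q1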